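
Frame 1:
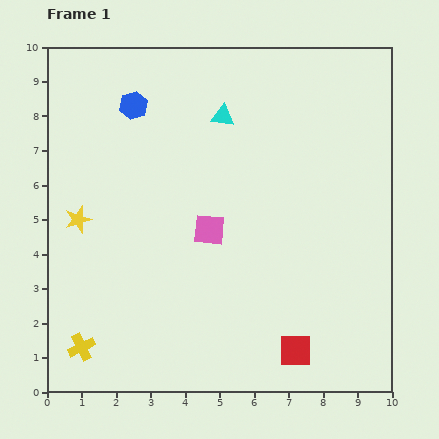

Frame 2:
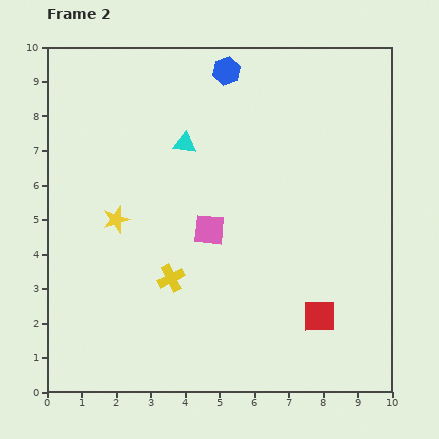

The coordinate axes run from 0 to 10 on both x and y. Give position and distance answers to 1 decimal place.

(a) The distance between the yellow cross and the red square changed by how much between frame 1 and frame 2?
-1.8

Distance in frame 1: 6.2. Distance in frame 2: 4.4.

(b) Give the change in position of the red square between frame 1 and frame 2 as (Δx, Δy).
(0.7, 1.0)

The red square was at (7.2, 1.2) in frame 1 and (7.9, 2.2) in frame 2.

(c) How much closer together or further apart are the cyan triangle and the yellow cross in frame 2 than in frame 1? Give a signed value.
-4.0

Distance in frame 1: 7.9. Distance in frame 2: 3.9.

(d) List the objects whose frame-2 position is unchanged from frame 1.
the pink square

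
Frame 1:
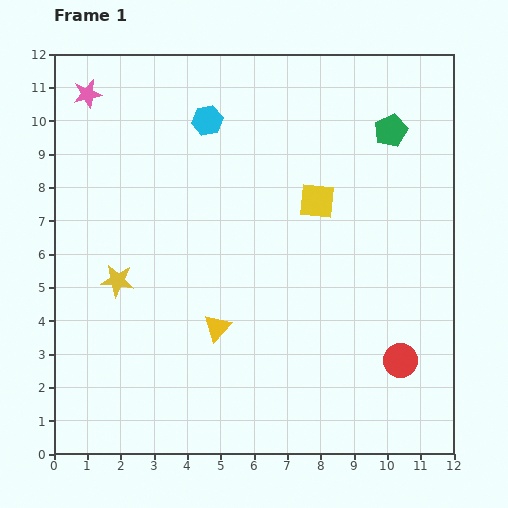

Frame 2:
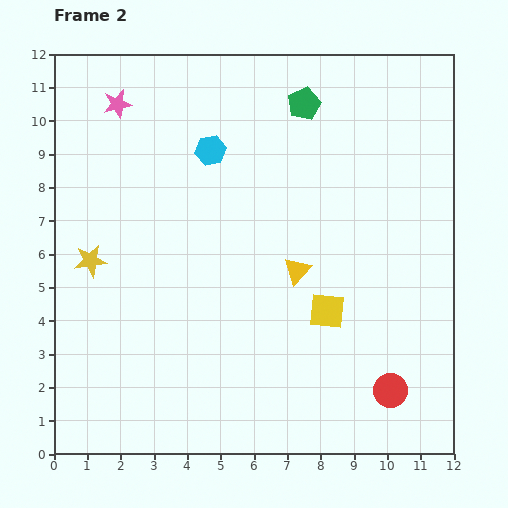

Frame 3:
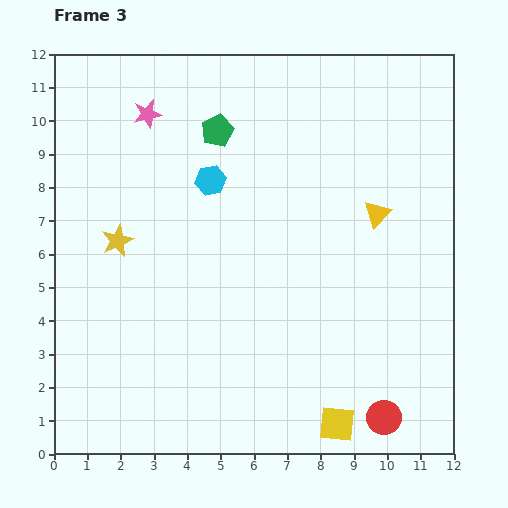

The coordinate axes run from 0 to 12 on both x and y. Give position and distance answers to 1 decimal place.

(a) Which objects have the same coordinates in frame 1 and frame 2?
none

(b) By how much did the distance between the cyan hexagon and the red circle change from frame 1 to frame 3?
-0.4

Distance in frame 1: 9.2. Distance in frame 3: 8.8.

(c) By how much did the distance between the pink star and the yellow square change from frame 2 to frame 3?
+2.1

Distance in frame 2: 8.8. Distance in frame 3: 10.9.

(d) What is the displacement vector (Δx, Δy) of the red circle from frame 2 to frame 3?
(-0.2, -0.8)

The red circle was at (10.1, 1.9) in frame 2 and (9.9, 1.1) in frame 3.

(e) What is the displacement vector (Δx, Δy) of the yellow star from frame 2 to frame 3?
(0.8, 0.6)

The yellow star was at (1.1, 5.8) in frame 2 and (1.9, 6.4) in frame 3.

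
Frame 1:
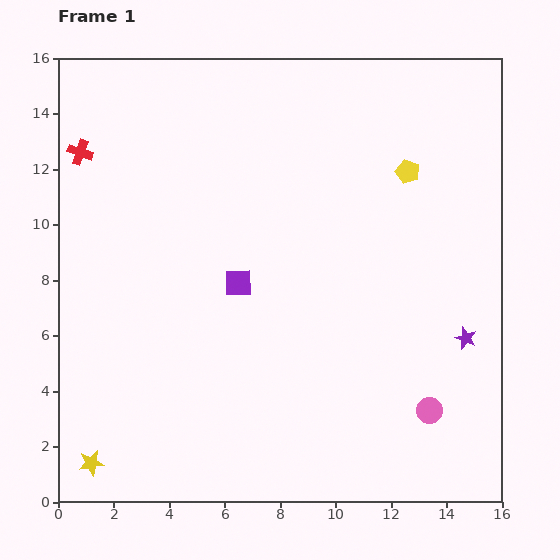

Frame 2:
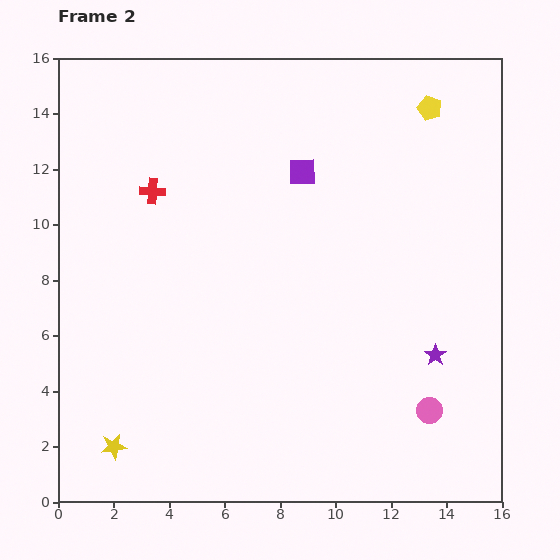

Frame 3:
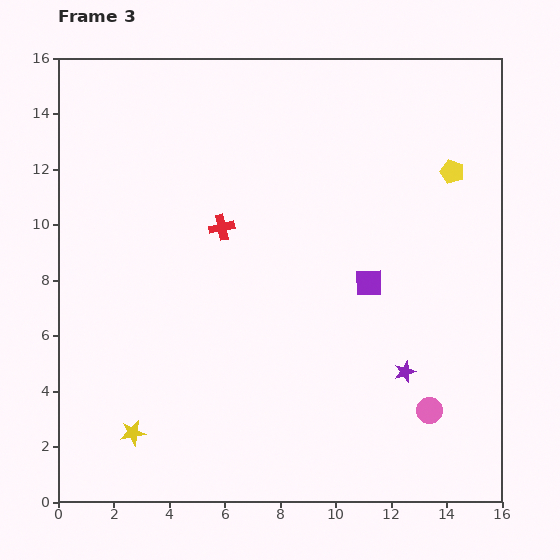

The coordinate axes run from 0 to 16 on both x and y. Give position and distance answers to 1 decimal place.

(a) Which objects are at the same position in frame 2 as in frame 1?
the pink circle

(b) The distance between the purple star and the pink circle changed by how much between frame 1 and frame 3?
-1.2

Distance in frame 1: 2.9. Distance in frame 3: 1.7.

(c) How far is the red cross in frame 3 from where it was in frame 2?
2.8

The red cross moved from (3.4, 11.2) to (5.9, 9.9), a distance of √(2.5² + 1.3²) ≈ 2.8.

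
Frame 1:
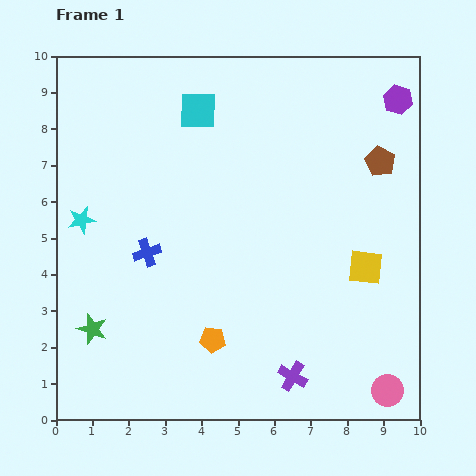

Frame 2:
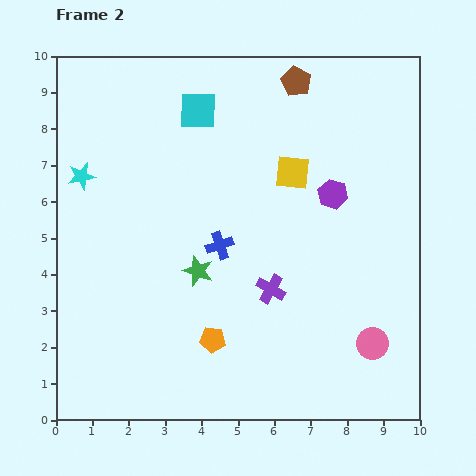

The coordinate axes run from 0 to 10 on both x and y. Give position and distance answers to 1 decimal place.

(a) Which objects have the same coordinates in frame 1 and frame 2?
the orange pentagon, the cyan square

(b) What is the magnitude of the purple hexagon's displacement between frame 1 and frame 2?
3.2

The purple hexagon moved from (9.4, 8.8) to (7.6, 6.2), a distance of √(1.8² + 2.6²) ≈ 3.2.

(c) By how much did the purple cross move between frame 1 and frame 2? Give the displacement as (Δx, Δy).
(-0.6, 2.4)

The purple cross was at (6.5, 1.2) in frame 1 and (5.9, 3.6) in frame 2.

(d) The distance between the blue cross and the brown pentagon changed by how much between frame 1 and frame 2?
-1.9

Distance in frame 1: 6.9. Distance in frame 2: 5.0.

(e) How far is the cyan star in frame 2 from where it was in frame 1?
1.2

The cyan star moved from (0.7, 5.5) to (0.7, 6.7), a distance of √(0.0² + 1.2²) ≈ 1.2.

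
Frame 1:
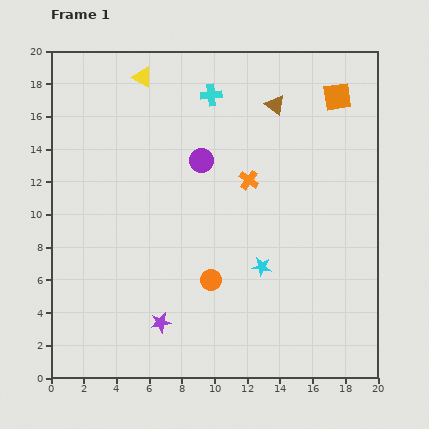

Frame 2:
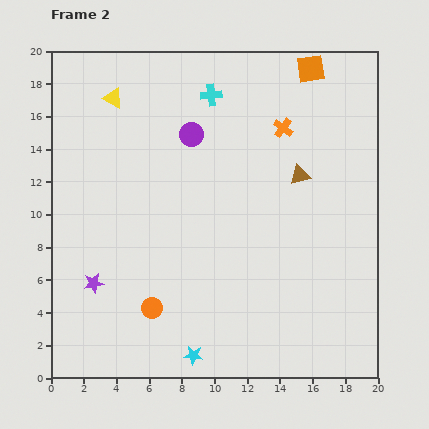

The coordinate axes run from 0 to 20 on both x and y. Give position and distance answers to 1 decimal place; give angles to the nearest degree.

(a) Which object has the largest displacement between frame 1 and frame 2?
the cyan star

(moved 6.8; next 4.8)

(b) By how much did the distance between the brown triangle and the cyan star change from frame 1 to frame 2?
+2.9

Distance in frame 1: 9.9. Distance in frame 2: 12.8.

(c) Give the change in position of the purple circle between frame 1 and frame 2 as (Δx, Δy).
(-0.6, 1.6)

The purple circle was at (9.2, 13.3) in frame 1 and (8.6, 14.9) in frame 2.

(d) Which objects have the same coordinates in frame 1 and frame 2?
the cyan cross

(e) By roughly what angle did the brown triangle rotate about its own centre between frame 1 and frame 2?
53° counter-clockwise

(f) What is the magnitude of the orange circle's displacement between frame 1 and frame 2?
4.0

The orange circle moved from (9.8, 6.0) to (6.2, 4.3), a distance of √(3.6² + 1.7²) ≈ 4.0.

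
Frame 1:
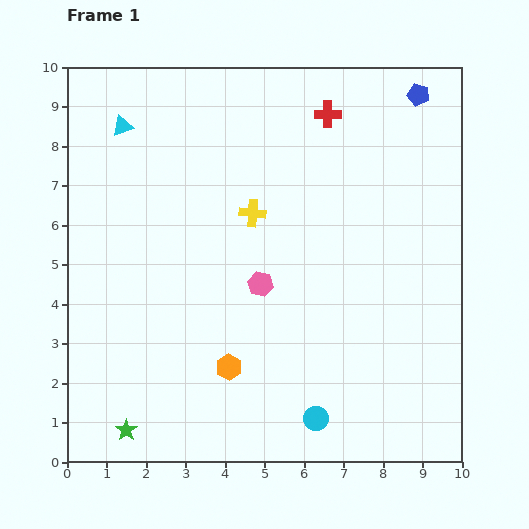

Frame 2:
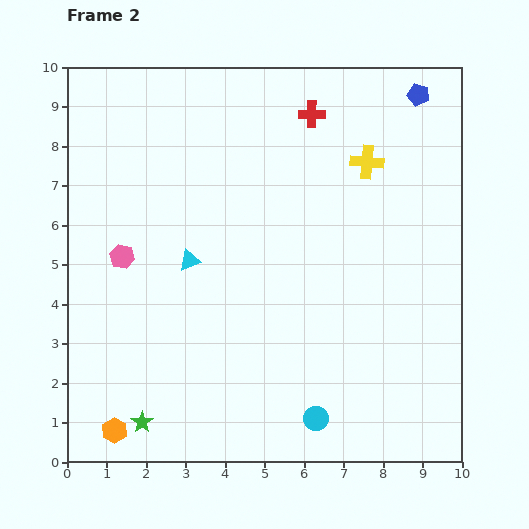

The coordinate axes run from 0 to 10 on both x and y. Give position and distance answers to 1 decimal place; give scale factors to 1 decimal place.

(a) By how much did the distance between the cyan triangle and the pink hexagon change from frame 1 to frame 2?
-3.6

Distance in frame 1: 5.3. Distance in frame 2: 1.7.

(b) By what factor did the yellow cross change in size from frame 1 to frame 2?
1.3×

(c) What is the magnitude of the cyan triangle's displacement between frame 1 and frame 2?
3.8

The cyan triangle moved from (1.4, 8.5) to (3.1, 5.1), a distance of √(1.7² + 3.4²) ≈ 3.8.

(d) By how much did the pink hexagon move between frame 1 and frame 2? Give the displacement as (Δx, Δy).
(-3.5, 0.7)

The pink hexagon was at (4.9, 4.5) in frame 1 and (1.4, 5.2) in frame 2.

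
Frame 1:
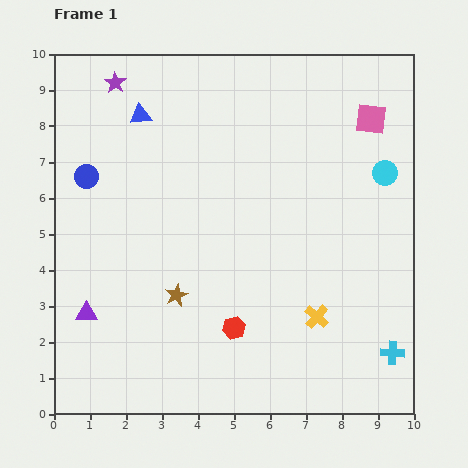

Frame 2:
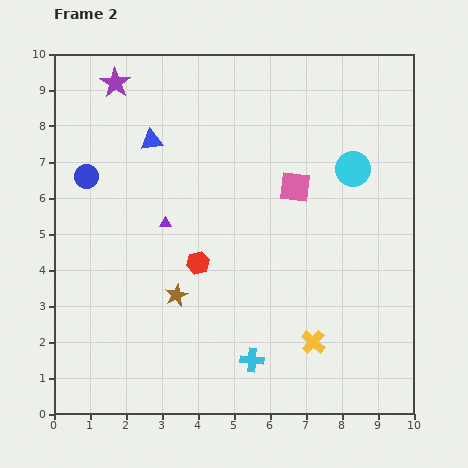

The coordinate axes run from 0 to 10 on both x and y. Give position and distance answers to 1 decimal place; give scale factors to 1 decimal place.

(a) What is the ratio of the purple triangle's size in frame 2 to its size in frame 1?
0.6×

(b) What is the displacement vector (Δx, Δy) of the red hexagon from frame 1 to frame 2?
(-1.0, 1.8)

The red hexagon was at (5.0, 2.4) in frame 1 and (4.0, 4.2) in frame 2.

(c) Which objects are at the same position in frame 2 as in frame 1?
the brown star, the purple star, the blue circle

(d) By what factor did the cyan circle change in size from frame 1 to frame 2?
1.4×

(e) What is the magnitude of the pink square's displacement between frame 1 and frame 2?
2.8

The pink square moved from (8.8, 8.2) to (6.7, 6.3), a distance of √(2.1² + 1.9²) ≈ 2.8.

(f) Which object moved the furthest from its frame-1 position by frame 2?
the cyan cross

(moved 3.9; next 3.3)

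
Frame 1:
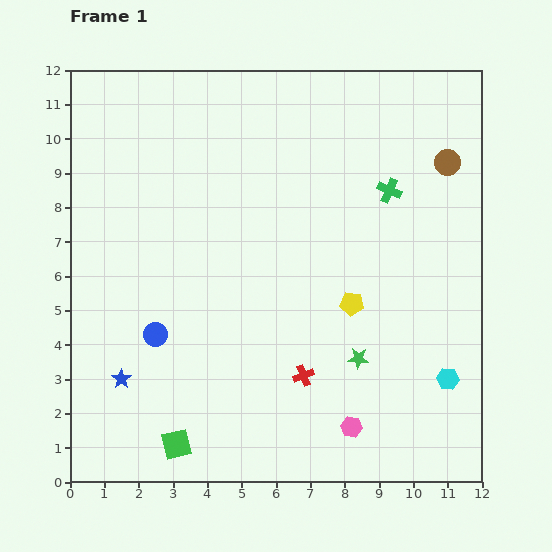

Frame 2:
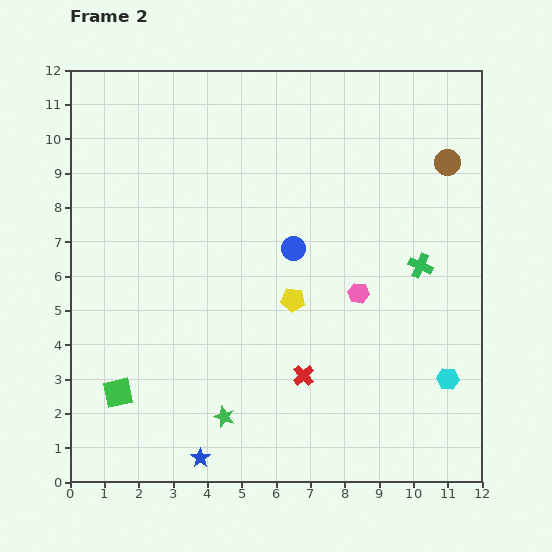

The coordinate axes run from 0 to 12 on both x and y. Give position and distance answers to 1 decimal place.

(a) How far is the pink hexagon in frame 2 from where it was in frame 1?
3.9

The pink hexagon moved from (8.2, 1.6) to (8.4, 5.5), a distance of √(0.2² + 3.9²) ≈ 3.9.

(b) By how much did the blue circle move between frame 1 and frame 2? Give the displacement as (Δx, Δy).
(4.0, 2.5)

The blue circle was at (2.5, 4.3) in frame 1 and (6.5, 6.8) in frame 2.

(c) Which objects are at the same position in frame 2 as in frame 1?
the cyan hexagon, the brown circle, the red cross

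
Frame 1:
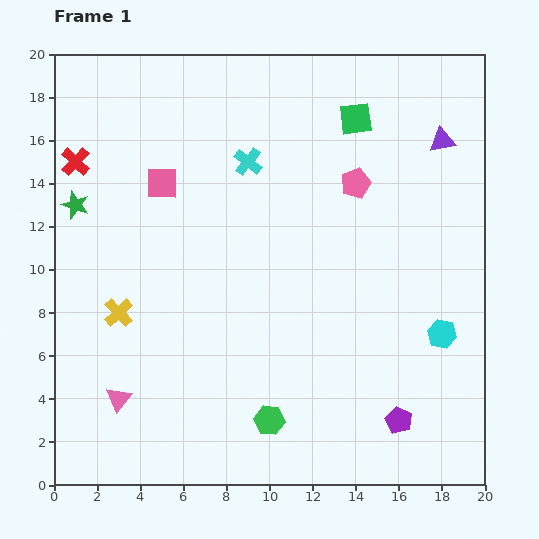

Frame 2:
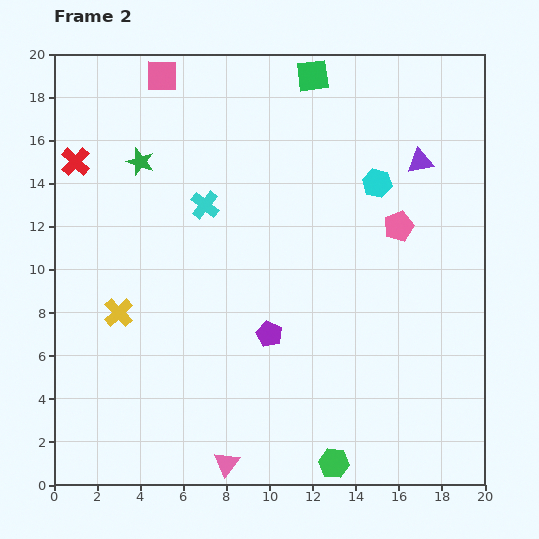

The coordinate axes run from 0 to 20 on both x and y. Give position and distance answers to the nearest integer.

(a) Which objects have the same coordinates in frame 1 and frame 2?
the yellow cross, the red cross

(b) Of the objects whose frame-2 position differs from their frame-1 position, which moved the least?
the purple triangle

(moved 1)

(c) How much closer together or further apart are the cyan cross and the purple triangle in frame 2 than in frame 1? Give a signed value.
+1

Distance in frame 1: 9. Distance in frame 2: 10.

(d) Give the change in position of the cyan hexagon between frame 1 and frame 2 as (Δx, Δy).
(-3, 7)

The cyan hexagon was at (18, 7) in frame 1 and (15, 14) in frame 2.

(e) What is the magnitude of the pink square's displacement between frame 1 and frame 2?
5

The pink square moved from (5, 14) to (5, 19), a distance of √(0² + 5²) ≈ 5.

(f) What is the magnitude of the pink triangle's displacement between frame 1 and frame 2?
6

The pink triangle moved from (3, 4) to (8, 1), a distance of √(5² + 3²) ≈ 6.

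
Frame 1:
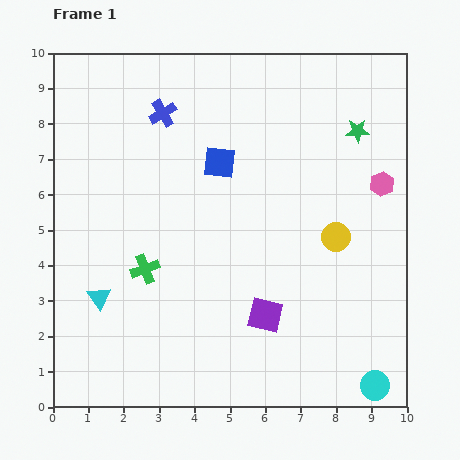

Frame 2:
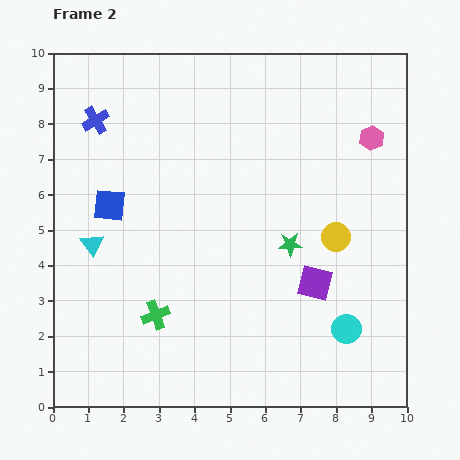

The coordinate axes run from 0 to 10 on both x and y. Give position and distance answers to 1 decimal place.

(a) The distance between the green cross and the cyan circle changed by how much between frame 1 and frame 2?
-1.9

Distance in frame 1: 7.3. Distance in frame 2: 5.4.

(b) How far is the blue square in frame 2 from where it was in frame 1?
3.3

The blue square moved from (4.7, 6.9) to (1.6, 5.7), a distance of √(3.1² + 1.2²) ≈ 3.3.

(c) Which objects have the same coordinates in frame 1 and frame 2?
the yellow circle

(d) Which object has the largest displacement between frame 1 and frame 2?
the green star

(moved 3.7; next 3.3)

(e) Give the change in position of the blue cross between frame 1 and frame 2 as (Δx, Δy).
(-1.9, -0.2)

The blue cross was at (3.1, 8.3) in frame 1 and (1.2, 8.1) in frame 2.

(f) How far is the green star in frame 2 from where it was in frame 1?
3.7

The green star moved from (8.6, 7.8) to (6.7, 4.6), a distance of √(1.9² + 3.2²) ≈ 3.7.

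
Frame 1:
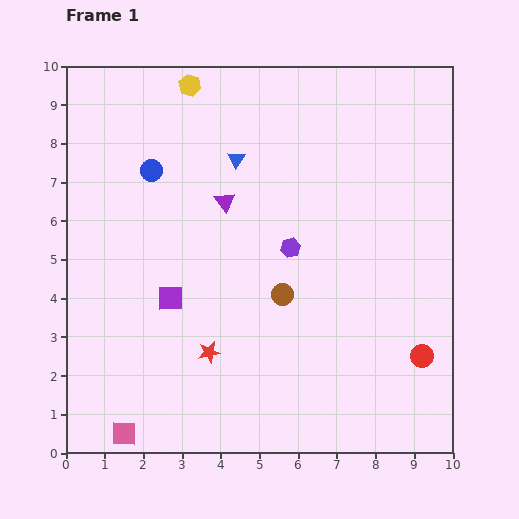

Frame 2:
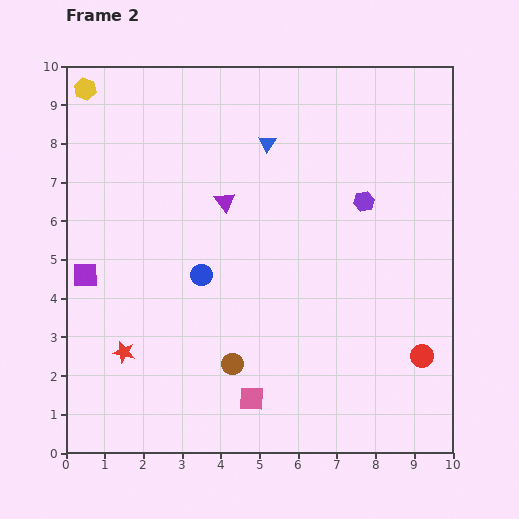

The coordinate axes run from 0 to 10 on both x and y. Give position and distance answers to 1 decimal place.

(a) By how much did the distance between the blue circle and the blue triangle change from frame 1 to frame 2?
+1.6

Distance in frame 1: 2.2. Distance in frame 2: 3.8.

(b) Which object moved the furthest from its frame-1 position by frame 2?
the pink square

(moved 3.4; next 3.0)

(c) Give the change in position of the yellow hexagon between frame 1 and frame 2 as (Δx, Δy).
(-2.7, -0.1)

The yellow hexagon was at (3.2, 9.5) in frame 1 and (0.5, 9.4) in frame 2.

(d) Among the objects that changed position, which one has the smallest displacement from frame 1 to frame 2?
the blue triangle

(moved 0.9)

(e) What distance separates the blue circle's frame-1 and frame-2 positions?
3.0

The blue circle moved from (2.2, 7.3) to (3.5, 4.6), a distance of √(1.3² + 2.7²) ≈ 3.0.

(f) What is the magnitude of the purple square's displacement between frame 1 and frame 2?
2.3

The purple square moved from (2.7, 4.0) to (0.5, 4.6), a distance of √(2.2² + 0.6²) ≈ 2.3.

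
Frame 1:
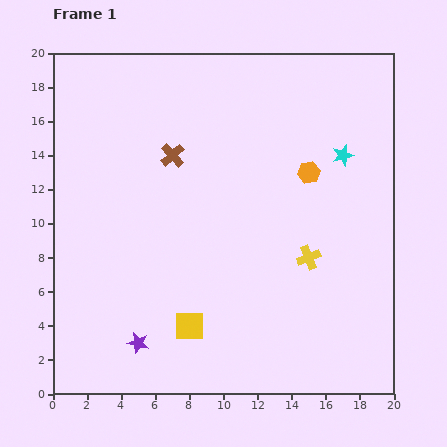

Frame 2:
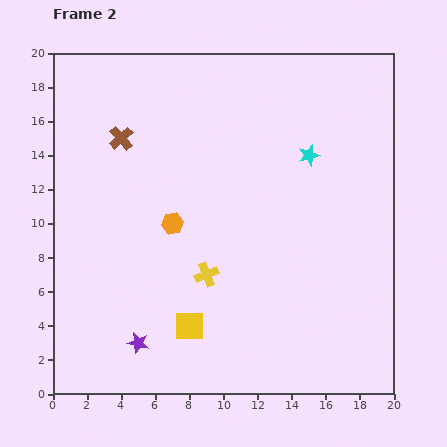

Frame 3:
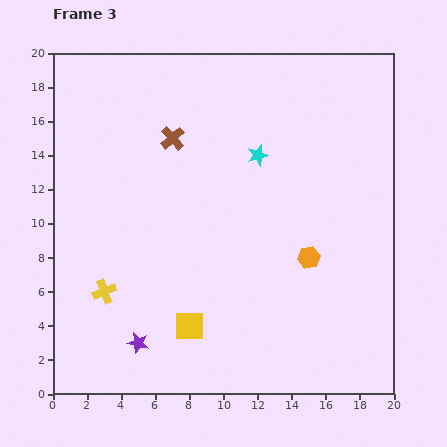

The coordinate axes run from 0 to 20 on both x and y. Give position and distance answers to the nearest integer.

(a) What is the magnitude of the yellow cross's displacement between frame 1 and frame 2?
6

The yellow cross moved from (15, 8) to (9, 7), a distance of √(6² + 1²) ≈ 6.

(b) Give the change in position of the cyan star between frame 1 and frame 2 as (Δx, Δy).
(-2, 0)

The cyan star was at (17, 14) in frame 1 and (15, 14) in frame 2.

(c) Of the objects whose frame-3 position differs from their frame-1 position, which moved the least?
the brown cross

(moved 1)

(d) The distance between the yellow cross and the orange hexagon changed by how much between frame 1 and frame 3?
+7

Distance in frame 1: 5. Distance in frame 3: 12.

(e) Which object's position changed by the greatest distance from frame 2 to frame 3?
the orange hexagon

(moved 8; next 6)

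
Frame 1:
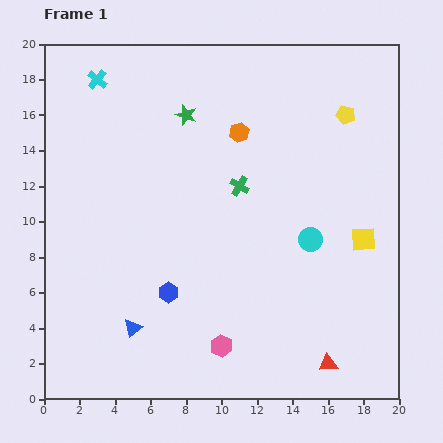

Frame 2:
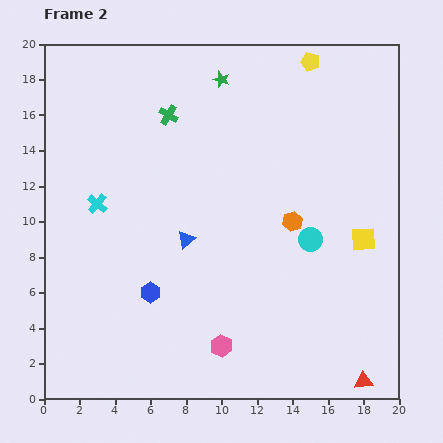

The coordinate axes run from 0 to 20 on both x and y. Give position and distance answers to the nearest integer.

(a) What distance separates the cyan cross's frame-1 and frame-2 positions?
7

The cyan cross moved from (3, 18) to (3, 11), a distance of √(0² + 7²) ≈ 7.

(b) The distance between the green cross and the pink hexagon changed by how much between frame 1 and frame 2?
+4

Distance in frame 1: 9. Distance in frame 2: 13.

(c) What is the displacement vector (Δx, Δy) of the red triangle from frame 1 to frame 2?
(2, -1)

The red triangle was at (16, 2) in frame 1 and (18, 1) in frame 2.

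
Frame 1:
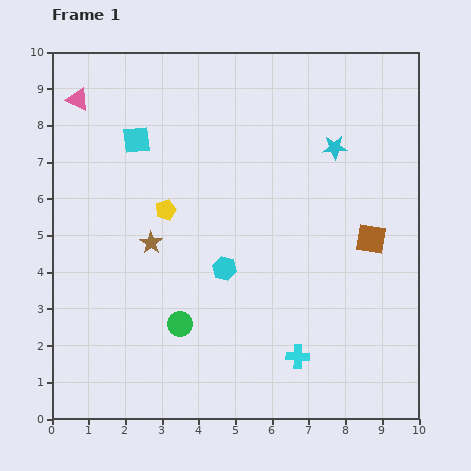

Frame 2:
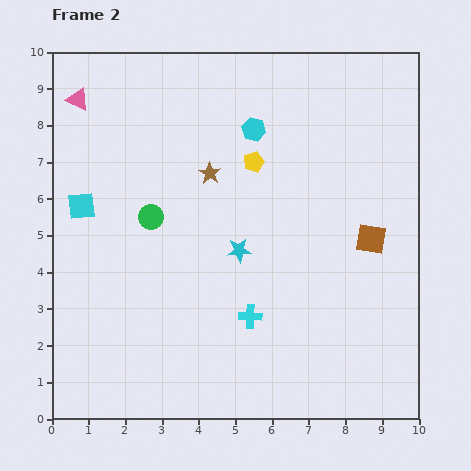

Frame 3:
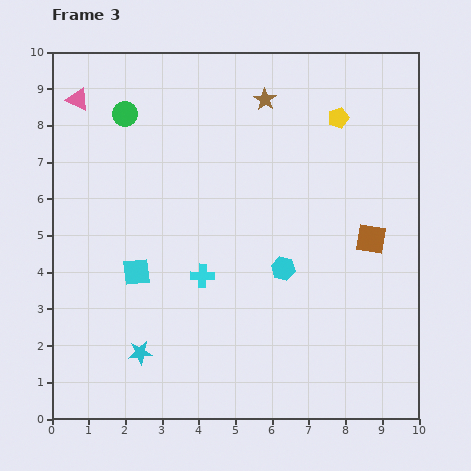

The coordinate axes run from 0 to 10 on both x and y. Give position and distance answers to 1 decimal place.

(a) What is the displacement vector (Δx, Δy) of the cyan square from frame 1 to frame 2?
(-1.5, -1.8)

The cyan square was at (2.3, 7.6) in frame 1 and (0.8, 5.8) in frame 2.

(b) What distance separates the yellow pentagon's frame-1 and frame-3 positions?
5.3

The yellow pentagon moved from (3.1, 5.7) to (7.8, 8.2), a distance of √(4.7² + 2.5²) ≈ 5.3.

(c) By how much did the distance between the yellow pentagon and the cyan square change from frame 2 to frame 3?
+2.0

Distance in frame 2: 4.9. Distance in frame 3: 6.9.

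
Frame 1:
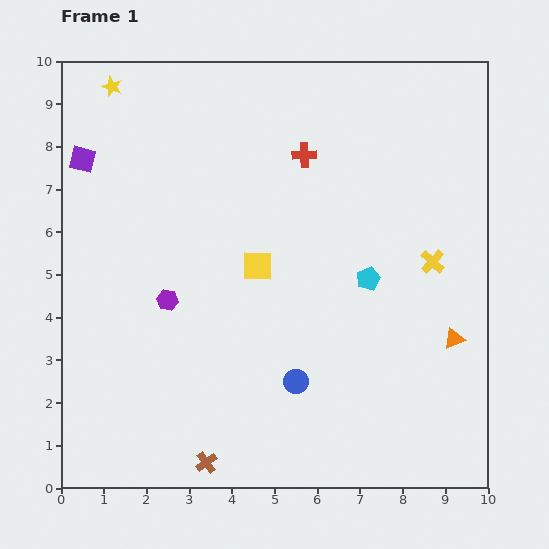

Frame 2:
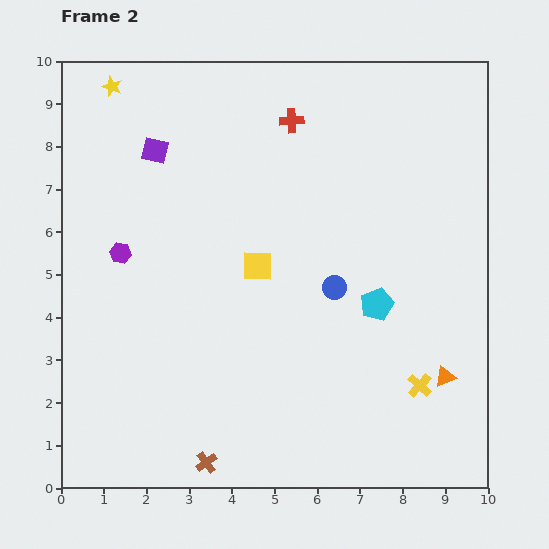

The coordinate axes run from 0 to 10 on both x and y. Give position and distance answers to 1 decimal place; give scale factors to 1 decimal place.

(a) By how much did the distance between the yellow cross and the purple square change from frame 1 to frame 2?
-0.2

Distance in frame 1: 8.5. Distance in frame 2: 8.3.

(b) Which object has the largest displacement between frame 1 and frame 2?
the yellow cross

(moved 2.9; next 2.4)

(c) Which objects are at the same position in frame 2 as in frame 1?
the brown cross, the yellow star, the yellow square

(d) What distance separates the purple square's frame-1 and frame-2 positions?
1.7

The purple square moved from (0.5, 7.7) to (2.2, 7.9), a distance of √(1.7² + 0.2²) ≈ 1.7.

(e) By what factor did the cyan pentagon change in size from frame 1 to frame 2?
1.4×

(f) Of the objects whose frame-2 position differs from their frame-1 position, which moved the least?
the cyan pentagon

(moved 0.6)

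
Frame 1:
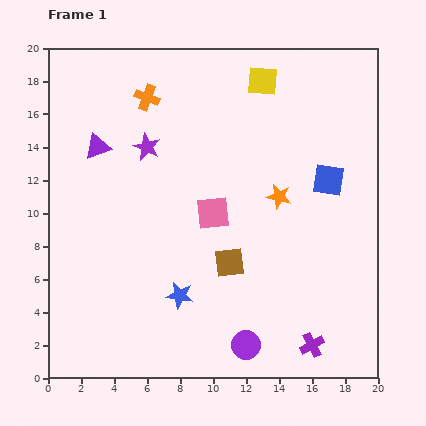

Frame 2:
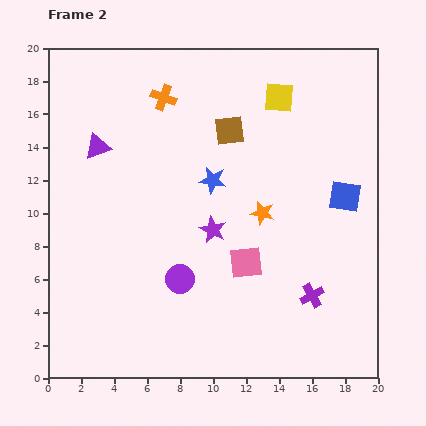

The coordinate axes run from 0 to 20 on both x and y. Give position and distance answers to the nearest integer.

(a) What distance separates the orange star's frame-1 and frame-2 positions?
1

The orange star moved from (14, 11) to (13, 10), a distance of √(1² + 1²) ≈ 1.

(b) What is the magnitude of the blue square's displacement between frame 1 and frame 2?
1

The blue square moved from (17, 12) to (18, 11), a distance of √(1² + 1²) ≈ 1.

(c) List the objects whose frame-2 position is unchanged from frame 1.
the purple triangle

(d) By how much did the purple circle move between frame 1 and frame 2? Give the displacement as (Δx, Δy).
(-4, 4)

The purple circle was at (12, 2) in frame 1 and (8, 6) in frame 2.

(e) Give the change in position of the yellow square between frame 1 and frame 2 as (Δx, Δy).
(1, -1)

The yellow square was at (13, 18) in frame 1 and (14, 17) in frame 2.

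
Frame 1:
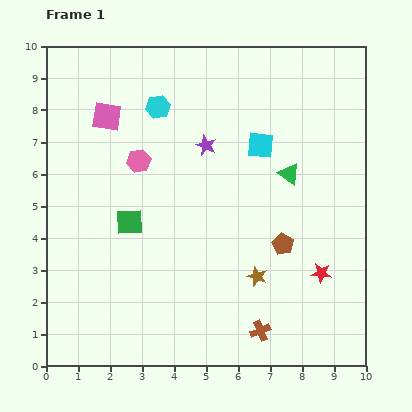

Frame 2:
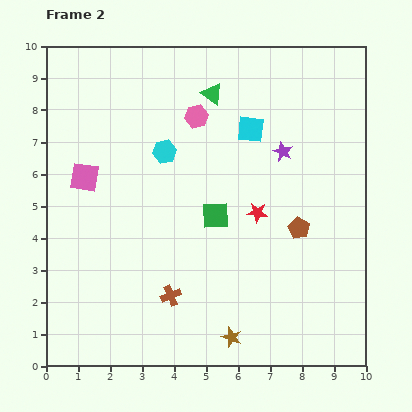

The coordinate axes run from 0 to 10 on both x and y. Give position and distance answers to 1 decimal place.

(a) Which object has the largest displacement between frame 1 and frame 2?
the green triangle

(moved 3.5; next 3.0)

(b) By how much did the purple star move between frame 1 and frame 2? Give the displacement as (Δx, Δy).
(2.4, -0.2)

The purple star was at (5.0, 6.9) in frame 1 and (7.4, 6.7) in frame 2.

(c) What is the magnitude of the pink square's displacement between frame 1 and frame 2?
2.0

The pink square moved from (1.9, 7.8) to (1.2, 5.9), a distance of √(0.7² + 1.9²) ≈ 2.0.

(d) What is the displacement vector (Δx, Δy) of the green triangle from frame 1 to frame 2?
(-2.4, 2.5)

The green triangle was at (7.6, 6.0) in frame 1 and (5.2, 8.5) in frame 2.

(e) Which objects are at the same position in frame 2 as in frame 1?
none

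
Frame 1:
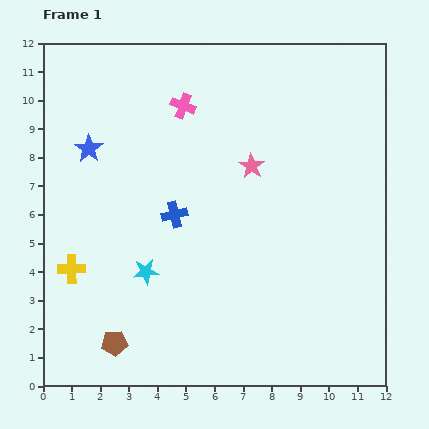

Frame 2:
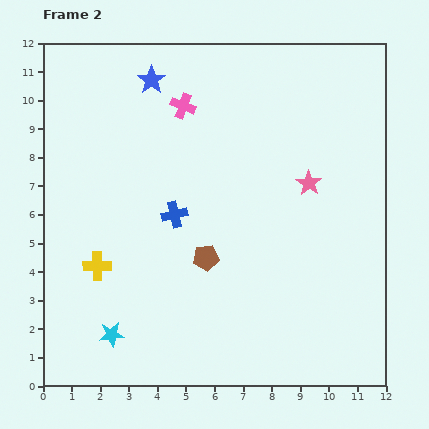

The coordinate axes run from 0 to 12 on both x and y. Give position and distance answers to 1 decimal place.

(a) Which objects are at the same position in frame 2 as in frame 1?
the blue cross, the pink cross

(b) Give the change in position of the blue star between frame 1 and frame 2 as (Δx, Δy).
(2.2, 2.4)

The blue star was at (1.6, 8.3) in frame 1 and (3.8, 10.7) in frame 2.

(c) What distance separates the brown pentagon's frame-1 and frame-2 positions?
4.4

The brown pentagon moved from (2.5, 1.5) to (5.7, 4.5), a distance of √(3.2² + 3.0²) ≈ 4.4.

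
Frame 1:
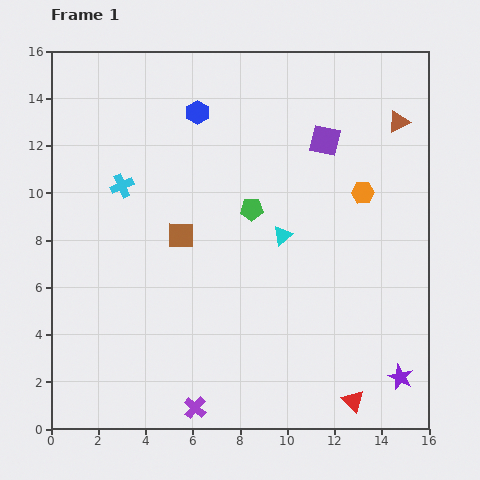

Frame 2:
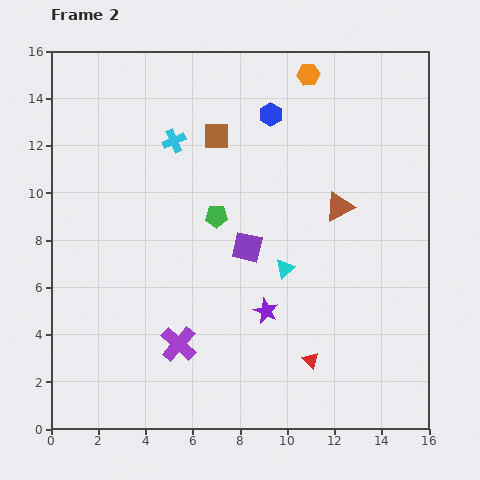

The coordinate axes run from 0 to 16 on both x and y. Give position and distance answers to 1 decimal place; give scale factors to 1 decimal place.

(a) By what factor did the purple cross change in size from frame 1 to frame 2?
1.6×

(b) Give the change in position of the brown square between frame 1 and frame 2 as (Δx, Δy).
(1.5, 4.2)

The brown square was at (5.5, 8.2) in frame 1 and (7.0, 12.4) in frame 2.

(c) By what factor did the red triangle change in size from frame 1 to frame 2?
0.7×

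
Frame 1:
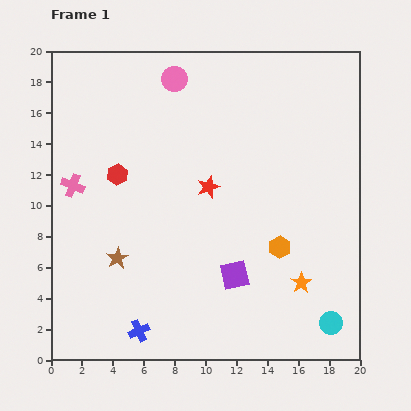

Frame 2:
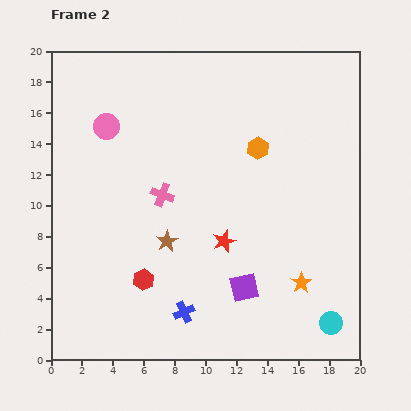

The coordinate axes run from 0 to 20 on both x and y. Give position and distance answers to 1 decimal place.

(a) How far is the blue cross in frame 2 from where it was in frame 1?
3.1

The blue cross moved from (5.7, 1.9) to (8.6, 3.1), a distance of √(2.9² + 1.2²) ≈ 3.1.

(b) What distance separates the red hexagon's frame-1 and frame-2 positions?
7.0

The red hexagon moved from (4.3, 12.0) to (6.0, 5.2), a distance of √(1.7² + 6.8²) ≈ 7.0.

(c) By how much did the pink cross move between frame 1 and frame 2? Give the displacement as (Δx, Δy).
(5.8, -0.6)

The pink cross was at (1.4, 11.3) in frame 1 and (7.2, 10.7) in frame 2.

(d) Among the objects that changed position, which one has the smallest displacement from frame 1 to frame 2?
the purple square

(moved 1.0)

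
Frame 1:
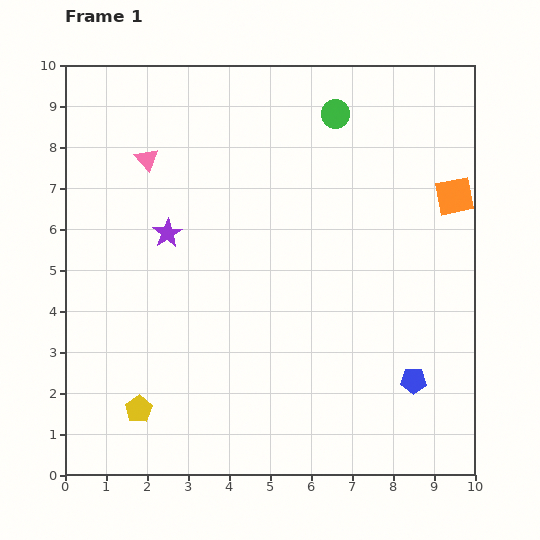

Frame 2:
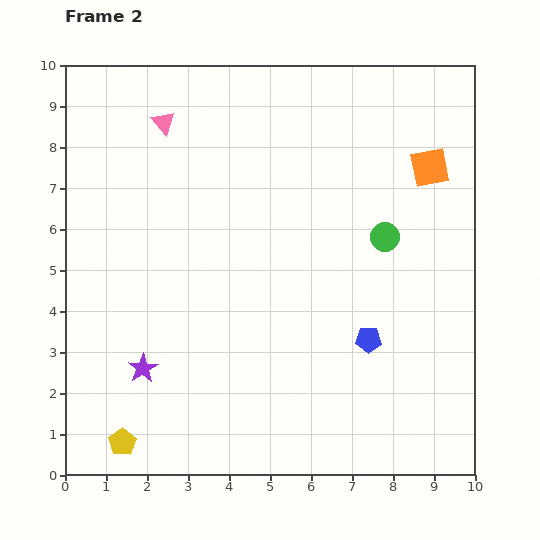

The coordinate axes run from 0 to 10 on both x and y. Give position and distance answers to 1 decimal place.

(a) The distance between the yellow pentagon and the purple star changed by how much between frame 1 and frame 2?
-2.5

Distance in frame 1: 4.4. Distance in frame 2: 1.9.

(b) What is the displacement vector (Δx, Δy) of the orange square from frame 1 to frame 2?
(-0.6, 0.7)

The orange square was at (9.5, 6.8) in frame 1 and (8.9, 7.5) in frame 2.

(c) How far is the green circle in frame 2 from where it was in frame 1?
3.2

The green circle moved from (6.6, 8.8) to (7.8, 5.8), a distance of √(1.2² + 3.0²) ≈ 3.2.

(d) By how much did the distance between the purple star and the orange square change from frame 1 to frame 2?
+1.4

Distance in frame 1: 7.1. Distance in frame 2: 8.5.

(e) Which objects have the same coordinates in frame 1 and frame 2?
none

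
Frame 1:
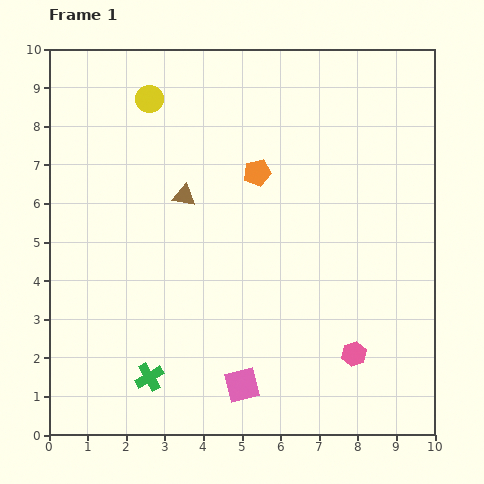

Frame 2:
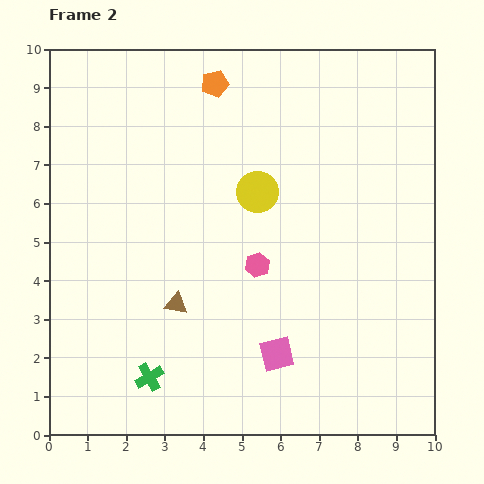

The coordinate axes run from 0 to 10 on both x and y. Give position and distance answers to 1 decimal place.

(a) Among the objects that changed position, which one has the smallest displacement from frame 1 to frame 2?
the pink square

(moved 1.2)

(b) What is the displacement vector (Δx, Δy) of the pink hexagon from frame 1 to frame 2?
(-2.5, 2.3)

The pink hexagon was at (7.9, 2.1) in frame 1 and (5.4, 4.4) in frame 2.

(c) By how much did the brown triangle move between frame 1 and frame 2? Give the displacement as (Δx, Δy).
(-0.2, -2.8)

The brown triangle was at (3.5, 6.2) in frame 1 and (3.3, 3.4) in frame 2.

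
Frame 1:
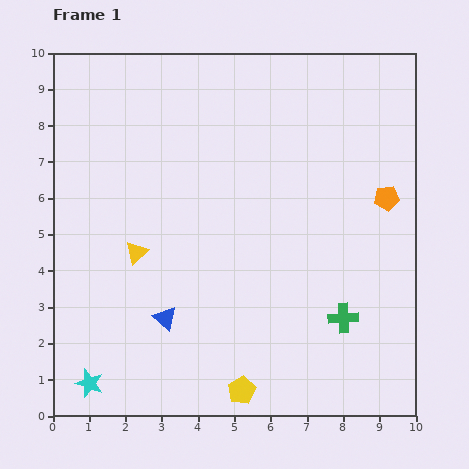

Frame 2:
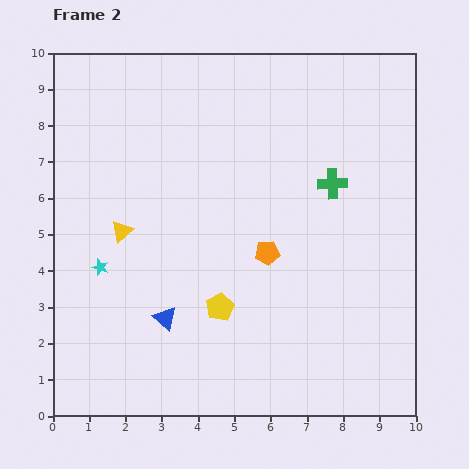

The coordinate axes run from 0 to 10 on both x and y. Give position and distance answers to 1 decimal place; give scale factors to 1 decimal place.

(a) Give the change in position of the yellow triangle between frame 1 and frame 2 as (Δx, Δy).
(-0.4, 0.6)

The yellow triangle was at (2.3, 4.5) in frame 1 and (1.9, 5.1) in frame 2.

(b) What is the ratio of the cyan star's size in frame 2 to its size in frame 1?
0.6×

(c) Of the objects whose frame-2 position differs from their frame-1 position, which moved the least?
the yellow triangle

(moved 0.7)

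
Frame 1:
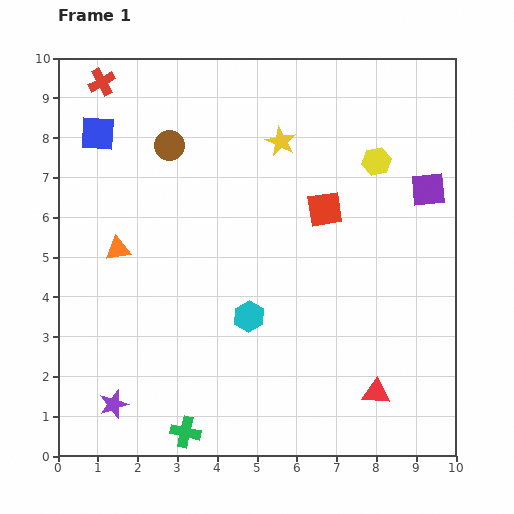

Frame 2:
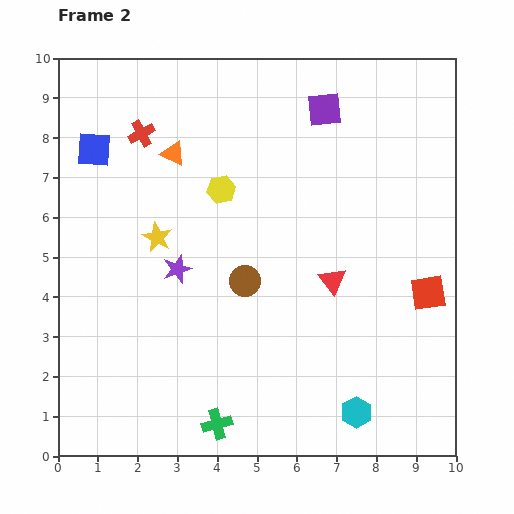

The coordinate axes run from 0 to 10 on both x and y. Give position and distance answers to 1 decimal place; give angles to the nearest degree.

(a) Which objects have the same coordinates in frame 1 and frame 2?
none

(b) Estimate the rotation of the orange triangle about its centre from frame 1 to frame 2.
35° clockwise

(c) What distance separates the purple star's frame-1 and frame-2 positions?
3.8

The purple star moved from (1.4, 1.3) to (3.0, 4.7), a distance of √(1.6² + 3.4²) ≈ 3.8.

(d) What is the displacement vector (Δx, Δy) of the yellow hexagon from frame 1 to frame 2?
(-3.9, -0.7)

The yellow hexagon was at (8.0, 7.4) in frame 1 and (4.1, 6.7) in frame 2.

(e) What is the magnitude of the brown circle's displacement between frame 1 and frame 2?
3.9

The brown circle moved from (2.8, 7.8) to (4.7, 4.4), a distance of √(1.9² + 3.4²) ≈ 3.9.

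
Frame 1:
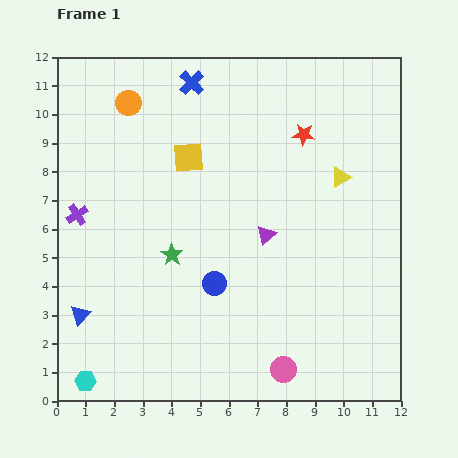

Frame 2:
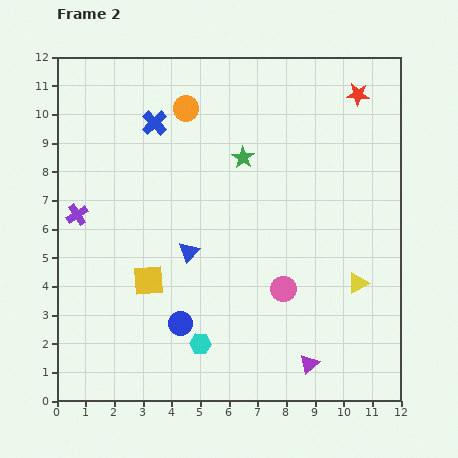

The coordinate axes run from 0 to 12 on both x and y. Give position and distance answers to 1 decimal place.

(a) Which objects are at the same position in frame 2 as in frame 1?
the purple cross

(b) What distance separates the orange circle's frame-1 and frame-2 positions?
2.0

The orange circle moved from (2.5, 10.4) to (4.5, 10.2), a distance of √(2.0² + 0.2²) ≈ 2.0.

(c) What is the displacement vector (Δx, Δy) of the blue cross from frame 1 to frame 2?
(-1.3, -1.4)

The blue cross was at (4.7, 11.1) in frame 1 and (3.4, 9.7) in frame 2.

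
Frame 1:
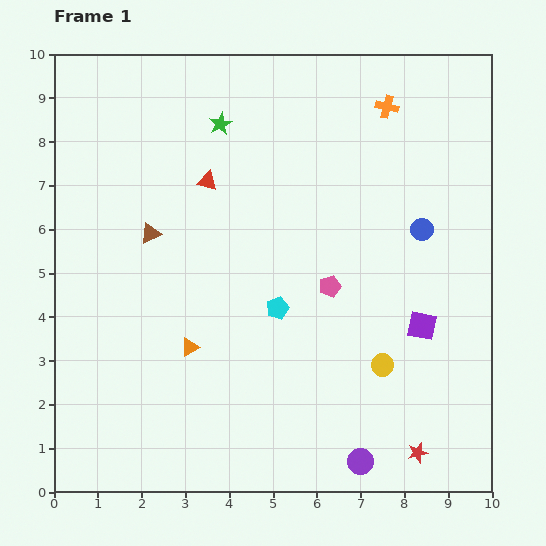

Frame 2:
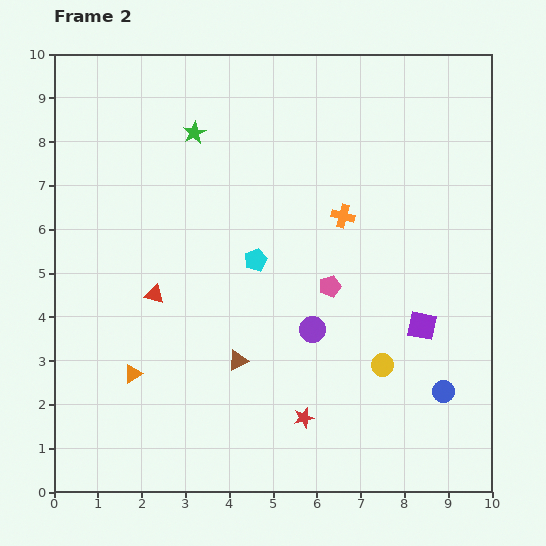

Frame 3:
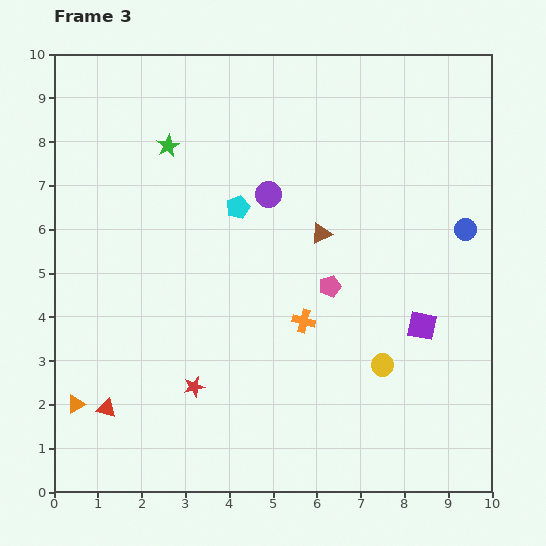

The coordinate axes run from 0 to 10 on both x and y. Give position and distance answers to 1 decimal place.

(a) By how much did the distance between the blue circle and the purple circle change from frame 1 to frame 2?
-2.2

Distance in frame 1: 5.5. Distance in frame 2: 3.3.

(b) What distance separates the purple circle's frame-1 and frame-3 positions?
6.5

The purple circle moved from (7.0, 0.7) to (4.9, 6.8), a distance of √(2.1² + 6.1²) ≈ 6.5.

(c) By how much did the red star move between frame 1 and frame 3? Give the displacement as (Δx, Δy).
(-5.1, 1.5)

The red star was at (8.3, 0.9) in frame 1 and (3.2, 2.4) in frame 3.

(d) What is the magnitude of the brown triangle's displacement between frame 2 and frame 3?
3.5

The brown triangle moved from (4.2, 3.0) to (6.1, 5.9), a distance of √(1.9² + 2.9²) ≈ 3.5.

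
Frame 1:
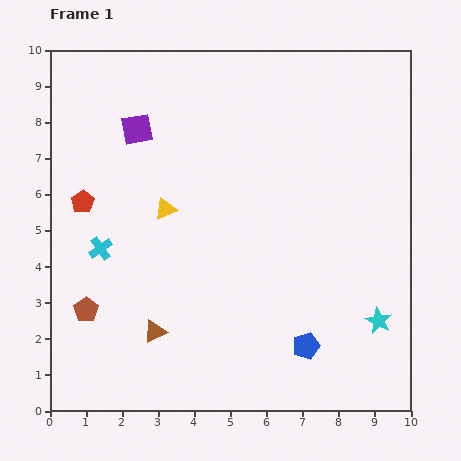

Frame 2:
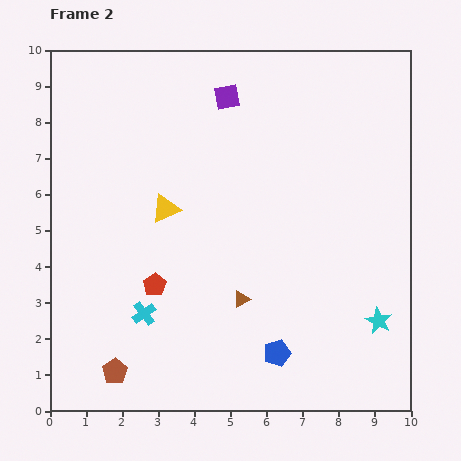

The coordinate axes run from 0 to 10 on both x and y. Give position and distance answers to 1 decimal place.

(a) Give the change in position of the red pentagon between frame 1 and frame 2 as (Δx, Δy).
(2.0, -2.3)

The red pentagon was at (0.9, 5.8) in frame 1 and (2.9, 3.5) in frame 2.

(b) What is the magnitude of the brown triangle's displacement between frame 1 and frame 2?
2.6

The brown triangle moved from (2.9, 2.2) to (5.3, 3.1), a distance of √(2.4² + 0.9²) ≈ 2.6.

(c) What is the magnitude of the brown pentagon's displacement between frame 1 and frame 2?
1.9

The brown pentagon moved from (1.0, 2.8) to (1.8, 1.1), a distance of √(0.8² + 1.7²) ≈ 1.9.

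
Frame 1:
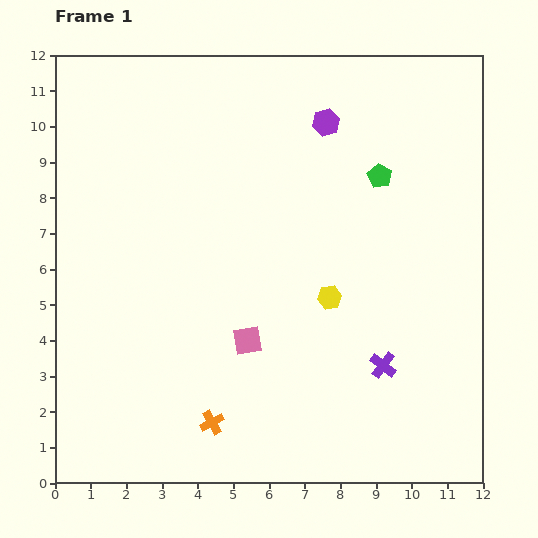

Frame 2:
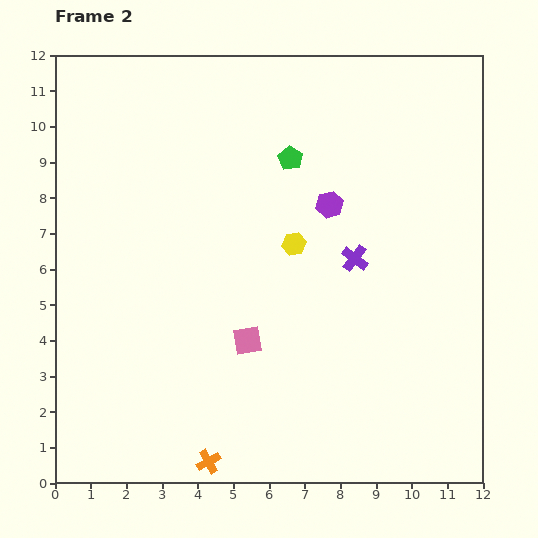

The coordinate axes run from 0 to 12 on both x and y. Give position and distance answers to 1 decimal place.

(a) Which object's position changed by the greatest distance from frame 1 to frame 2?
the purple cross

(moved 3.1; next 2.5)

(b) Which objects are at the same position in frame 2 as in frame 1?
the pink square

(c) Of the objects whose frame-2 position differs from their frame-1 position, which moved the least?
the orange cross

(moved 1.1)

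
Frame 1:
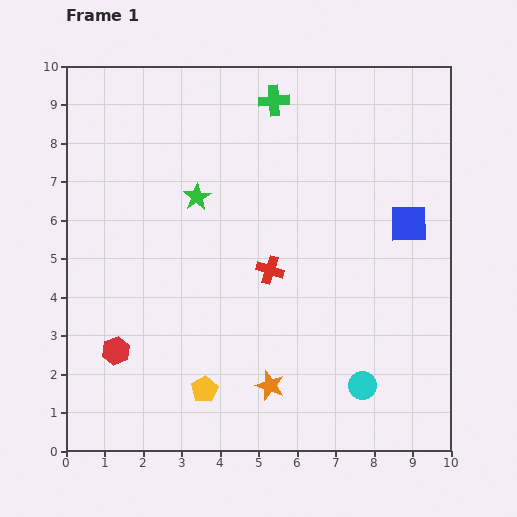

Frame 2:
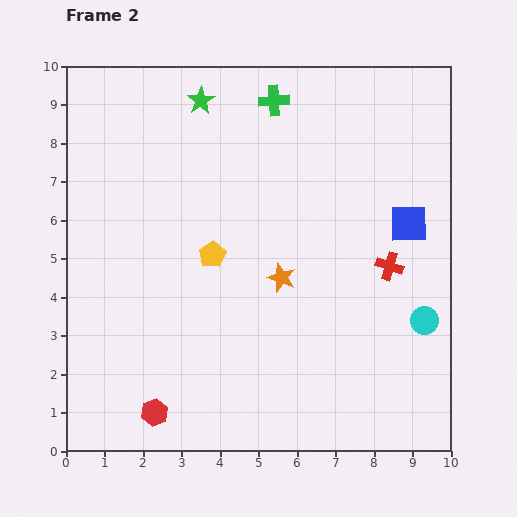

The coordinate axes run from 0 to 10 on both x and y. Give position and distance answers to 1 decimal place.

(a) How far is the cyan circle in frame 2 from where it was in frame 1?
2.3

The cyan circle moved from (7.7, 1.7) to (9.3, 3.4), a distance of √(1.6² + 1.7²) ≈ 2.3.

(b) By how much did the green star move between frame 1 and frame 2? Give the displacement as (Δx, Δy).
(0.1, 2.5)

The green star was at (3.4, 6.6) in frame 1 and (3.5, 9.1) in frame 2.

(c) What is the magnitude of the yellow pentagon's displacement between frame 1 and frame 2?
3.5

The yellow pentagon moved from (3.6, 1.6) to (3.8, 5.1), a distance of √(0.2² + 3.5²) ≈ 3.5.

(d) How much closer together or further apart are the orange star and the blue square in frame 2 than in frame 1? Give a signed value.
-1.9

Distance in frame 1: 5.5. Distance in frame 2: 3.6.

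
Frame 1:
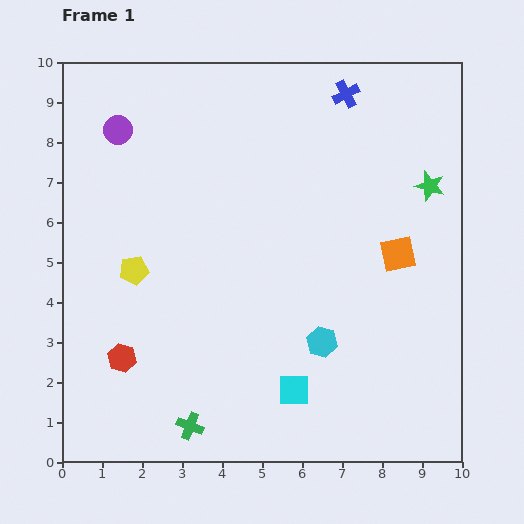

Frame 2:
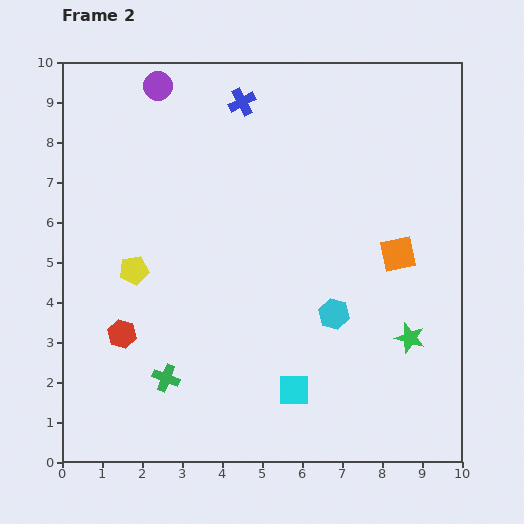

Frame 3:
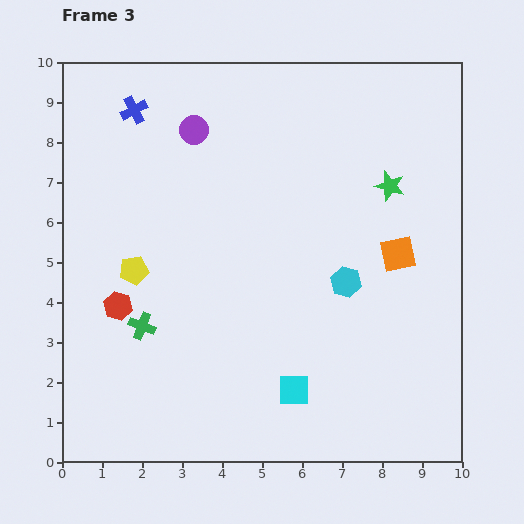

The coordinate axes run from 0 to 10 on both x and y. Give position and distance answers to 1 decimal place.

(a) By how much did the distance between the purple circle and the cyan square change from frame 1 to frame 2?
+0.5

Distance in frame 1: 7.8. Distance in frame 2: 8.3.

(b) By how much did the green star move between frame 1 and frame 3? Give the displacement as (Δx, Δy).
(-1.0, 0.0)

The green star was at (9.2, 6.9) in frame 1 and (8.2, 6.9) in frame 3.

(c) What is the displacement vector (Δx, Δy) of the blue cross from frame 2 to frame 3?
(-2.7, -0.2)

The blue cross was at (4.5, 9.0) in frame 2 and (1.8, 8.8) in frame 3.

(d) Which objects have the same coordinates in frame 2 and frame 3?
the yellow pentagon, the cyan square, the orange square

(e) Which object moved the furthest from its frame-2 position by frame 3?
the green star

(moved 3.8; next 2.7)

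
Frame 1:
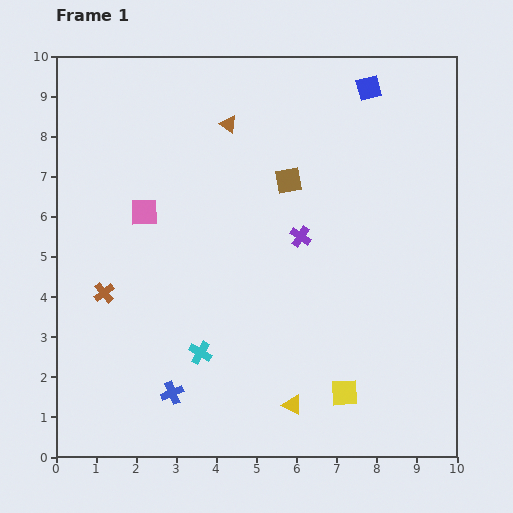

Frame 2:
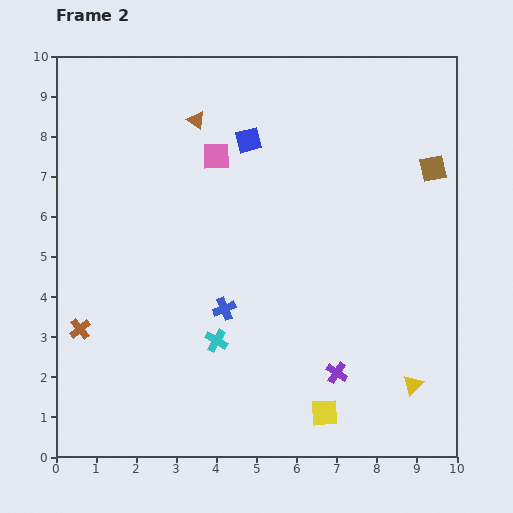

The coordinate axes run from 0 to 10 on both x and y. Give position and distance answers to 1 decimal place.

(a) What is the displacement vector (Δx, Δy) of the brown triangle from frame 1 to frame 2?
(-0.8, 0.1)

The brown triangle was at (4.3, 8.3) in frame 1 and (3.5, 8.4) in frame 2.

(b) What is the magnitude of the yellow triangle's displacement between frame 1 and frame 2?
3.0

The yellow triangle moved from (5.9, 1.3) to (8.9, 1.8), a distance of √(3.0² + 0.5²) ≈ 3.0.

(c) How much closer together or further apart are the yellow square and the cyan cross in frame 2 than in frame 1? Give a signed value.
-0.5

Distance in frame 1: 3.7. Distance in frame 2: 3.2.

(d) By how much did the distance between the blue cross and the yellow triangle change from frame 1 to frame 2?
+2.1

Distance in frame 1: 3.0. Distance in frame 2: 5.1.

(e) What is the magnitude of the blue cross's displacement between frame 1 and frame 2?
2.5

The blue cross moved from (2.9, 1.6) to (4.2, 3.7), a distance of √(1.3² + 2.1²) ≈ 2.5.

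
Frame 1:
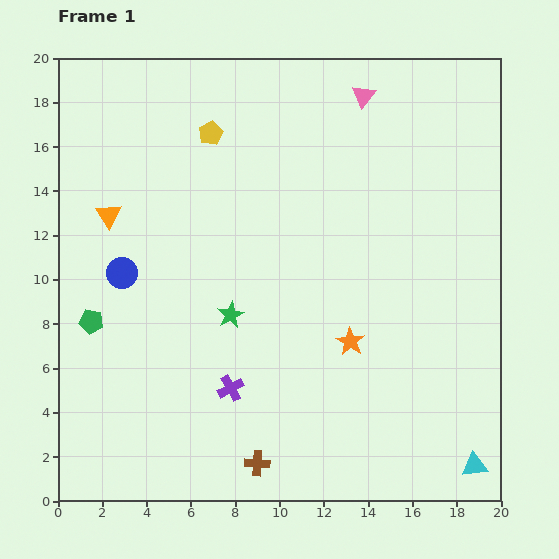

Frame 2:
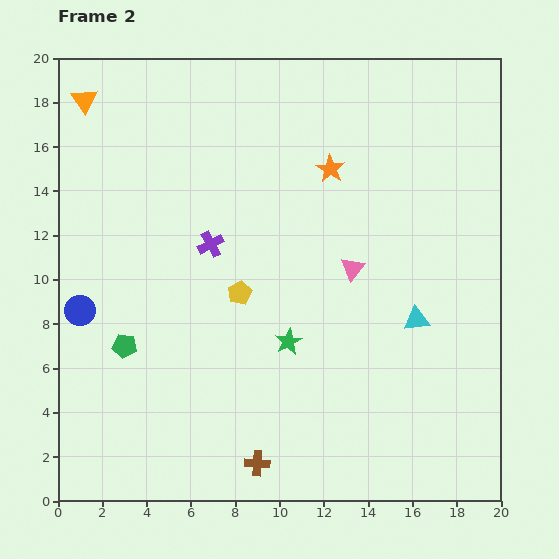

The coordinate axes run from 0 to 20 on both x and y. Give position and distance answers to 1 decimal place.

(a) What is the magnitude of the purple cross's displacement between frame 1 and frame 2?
6.6

The purple cross moved from (7.8, 5.1) to (6.9, 11.6), a distance of √(0.9² + 6.5²) ≈ 6.6.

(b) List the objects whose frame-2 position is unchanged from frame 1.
the brown cross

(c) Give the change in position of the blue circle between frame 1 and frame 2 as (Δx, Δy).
(-1.9, -1.7)

The blue circle was at (2.9, 10.3) in frame 1 and (1.0, 8.6) in frame 2.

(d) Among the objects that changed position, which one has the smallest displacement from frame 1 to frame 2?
the green pentagon

(moved 1.9)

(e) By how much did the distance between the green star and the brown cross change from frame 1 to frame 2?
-1.1

Distance in frame 1: 6.8. Distance in frame 2: 5.7.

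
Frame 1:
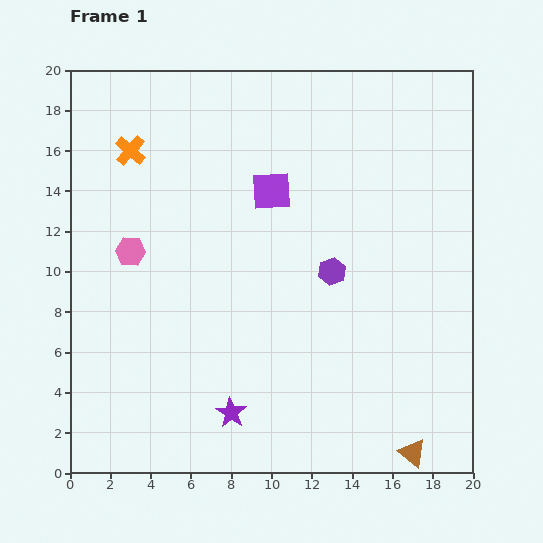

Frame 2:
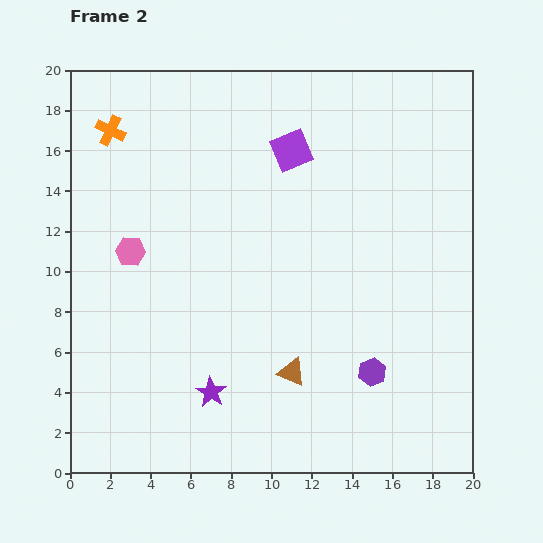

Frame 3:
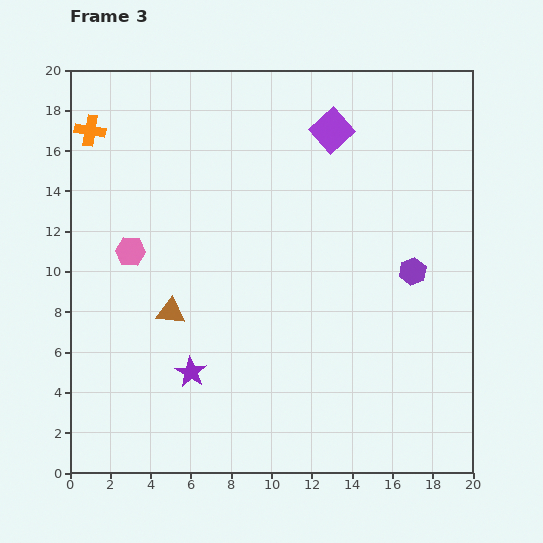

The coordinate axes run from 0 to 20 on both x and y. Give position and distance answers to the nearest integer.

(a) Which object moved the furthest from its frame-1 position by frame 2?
the brown triangle

(moved 7; next 5)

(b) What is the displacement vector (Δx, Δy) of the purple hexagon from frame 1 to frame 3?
(4, 0)

The purple hexagon was at (13, 10) in frame 1 and (17, 10) in frame 3.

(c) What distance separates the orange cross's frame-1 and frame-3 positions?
2

The orange cross moved from (3, 16) to (1, 17), a distance of √(2² + 1²) ≈ 2.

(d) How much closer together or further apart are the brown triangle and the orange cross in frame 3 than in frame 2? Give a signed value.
-5

Distance in frame 2: 15. Distance in frame 3: 10.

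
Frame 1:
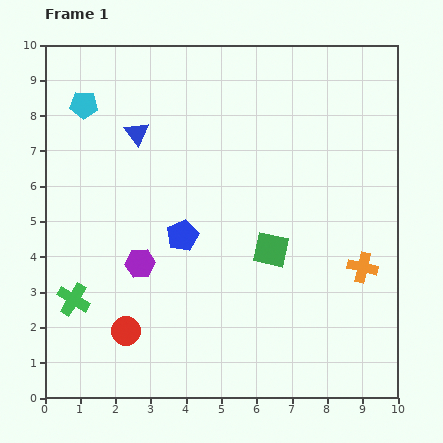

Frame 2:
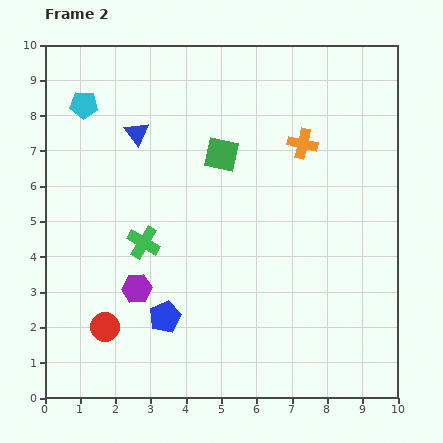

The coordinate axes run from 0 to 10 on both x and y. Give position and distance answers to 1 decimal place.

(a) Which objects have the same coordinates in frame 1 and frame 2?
the cyan pentagon, the blue triangle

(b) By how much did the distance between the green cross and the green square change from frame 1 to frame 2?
-2.5

Distance in frame 1: 5.8. Distance in frame 2: 3.3.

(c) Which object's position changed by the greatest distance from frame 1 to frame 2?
the orange cross

(moved 3.9; next 3.0)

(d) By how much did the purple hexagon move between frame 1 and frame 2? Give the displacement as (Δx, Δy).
(-0.1, -0.7)

The purple hexagon was at (2.7, 3.8) in frame 1 and (2.6, 3.1) in frame 2.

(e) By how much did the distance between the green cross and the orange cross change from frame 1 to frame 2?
-2.9

Distance in frame 1: 8.2. Distance in frame 2: 5.3.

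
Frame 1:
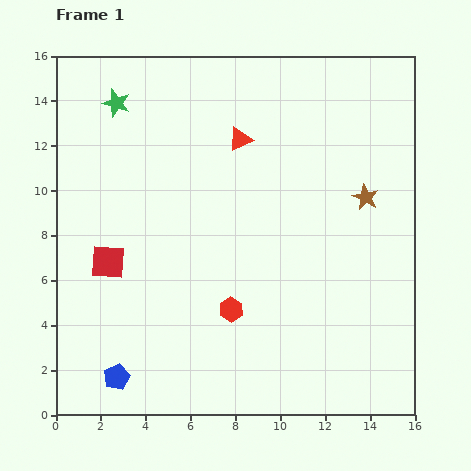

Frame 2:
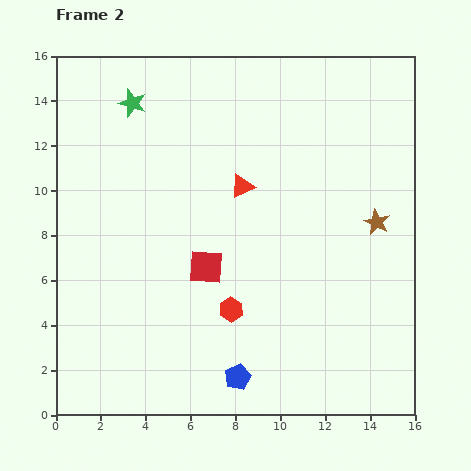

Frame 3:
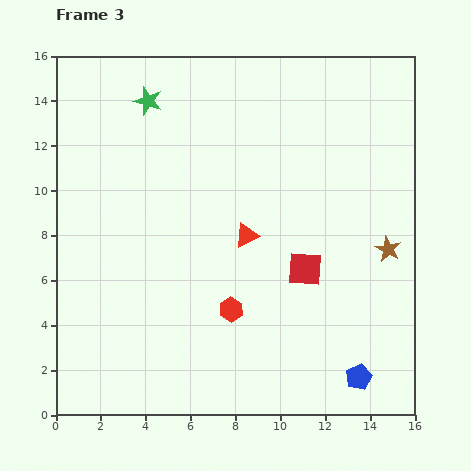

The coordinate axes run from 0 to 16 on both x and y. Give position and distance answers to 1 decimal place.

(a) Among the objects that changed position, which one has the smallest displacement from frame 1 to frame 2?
the green star

(moved 0.7)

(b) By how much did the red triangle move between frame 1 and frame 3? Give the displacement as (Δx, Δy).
(0.3, -4.3)

The red triangle was at (8.2, 12.3) in frame 1 and (8.5, 8.0) in frame 3.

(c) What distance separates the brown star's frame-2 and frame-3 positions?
1.3

The brown star moved from (14.3, 8.6) to (14.8, 7.4), a distance of √(0.5² + 1.2²) ≈ 1.3.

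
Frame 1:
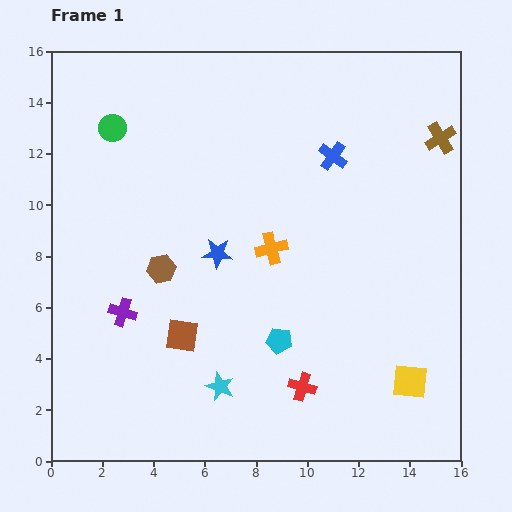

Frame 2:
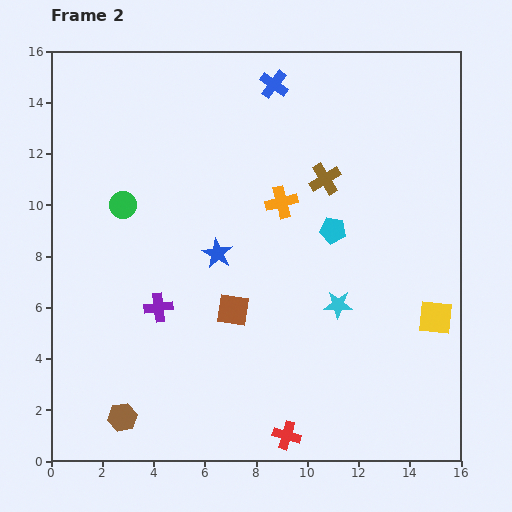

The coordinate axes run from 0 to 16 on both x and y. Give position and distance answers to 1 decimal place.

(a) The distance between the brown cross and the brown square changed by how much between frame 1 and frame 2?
-6.5

Distance in frame 1: 12.7. Distance in frame 2: 6.2.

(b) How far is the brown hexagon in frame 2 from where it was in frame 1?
6.0

The brown hexagon moved from (4.3, 7.5) to (2.8, 1.7), a distance of √(1.5² + 5.8²) ≈ 6.0.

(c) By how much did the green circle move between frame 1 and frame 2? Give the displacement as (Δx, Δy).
(0.4, -3.0)

The green circle was at (2.4, 13.0) in frame 1 and (2.8, 10.0) in frame 2.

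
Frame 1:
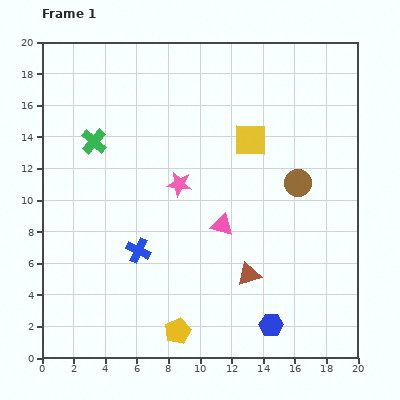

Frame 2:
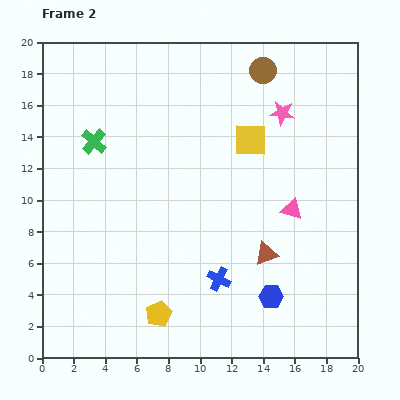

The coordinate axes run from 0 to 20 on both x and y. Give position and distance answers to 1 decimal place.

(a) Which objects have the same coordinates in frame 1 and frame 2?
the green cross, the yellow square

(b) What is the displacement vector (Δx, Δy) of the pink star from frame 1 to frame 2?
(6.5, 4.5)

The pink star was at (8.7, 11.0) in frame 1 and (15.2, 15.5) in frame 2.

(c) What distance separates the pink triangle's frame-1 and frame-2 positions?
4.5

The pink triangle moved from (11.4, 8.4) to (15.8, 9.4), a distance of √(4.4² + 1.0²) ≈ 4.5.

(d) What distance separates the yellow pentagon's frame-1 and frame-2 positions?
1.6

The yellow pentagon moved from (8.6, 1.7) to (7.4, 2.8), a distance of √(1.2² + 1.1²) ≈ 1.6.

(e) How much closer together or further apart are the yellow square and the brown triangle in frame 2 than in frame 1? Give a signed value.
-1.2

Distance in frame 1: 8.5. Distance in frame 2: 7.3.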